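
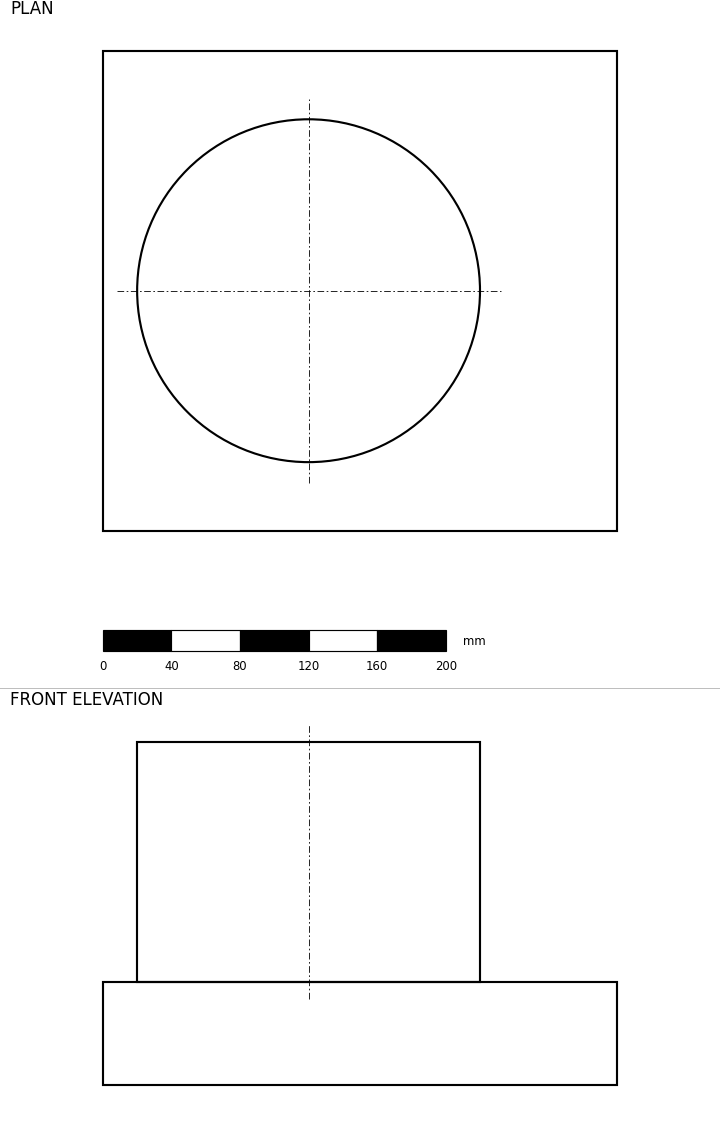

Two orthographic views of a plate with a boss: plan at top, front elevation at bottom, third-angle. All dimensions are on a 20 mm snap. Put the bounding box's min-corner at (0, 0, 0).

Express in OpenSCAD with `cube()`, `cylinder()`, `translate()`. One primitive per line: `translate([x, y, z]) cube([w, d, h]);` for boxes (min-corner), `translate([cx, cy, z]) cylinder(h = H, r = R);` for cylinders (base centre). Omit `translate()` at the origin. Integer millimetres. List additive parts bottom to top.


cube([300, 280, 60]);
translate([120, 140, 60]) cylinder(h = 140, r = 100);


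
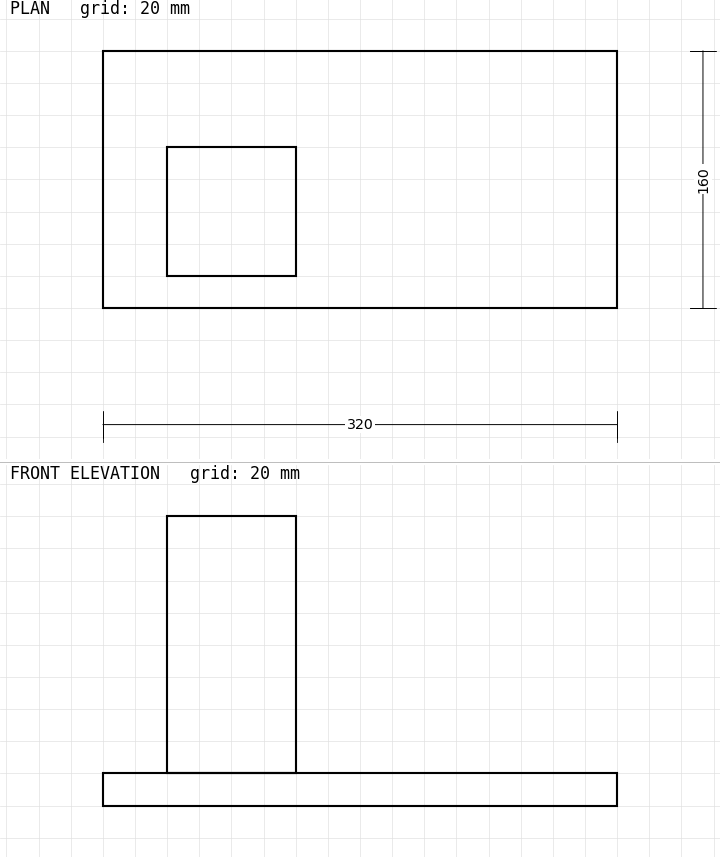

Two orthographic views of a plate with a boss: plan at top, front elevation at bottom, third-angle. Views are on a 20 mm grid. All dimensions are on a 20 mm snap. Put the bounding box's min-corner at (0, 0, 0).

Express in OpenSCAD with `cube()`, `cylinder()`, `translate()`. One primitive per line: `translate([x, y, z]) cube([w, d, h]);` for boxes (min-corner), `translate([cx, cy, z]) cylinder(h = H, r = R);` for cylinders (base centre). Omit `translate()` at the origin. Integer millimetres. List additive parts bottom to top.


cube([320, 160, 20]);
translate([40, 20, 20]) cube([80, 80, 160]);


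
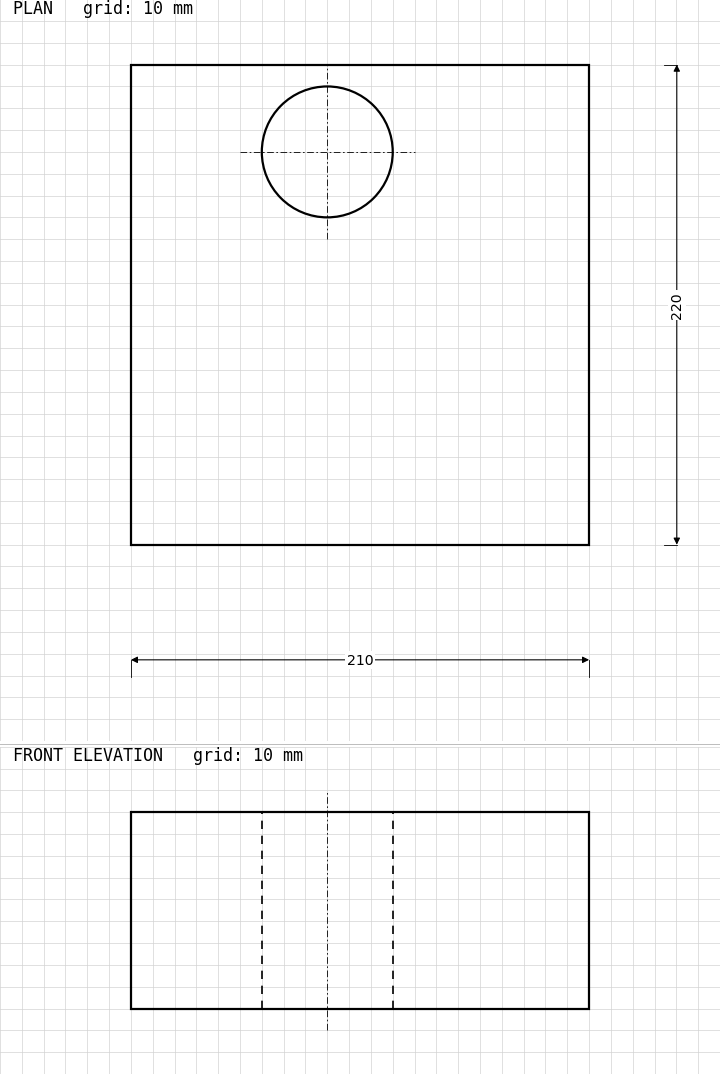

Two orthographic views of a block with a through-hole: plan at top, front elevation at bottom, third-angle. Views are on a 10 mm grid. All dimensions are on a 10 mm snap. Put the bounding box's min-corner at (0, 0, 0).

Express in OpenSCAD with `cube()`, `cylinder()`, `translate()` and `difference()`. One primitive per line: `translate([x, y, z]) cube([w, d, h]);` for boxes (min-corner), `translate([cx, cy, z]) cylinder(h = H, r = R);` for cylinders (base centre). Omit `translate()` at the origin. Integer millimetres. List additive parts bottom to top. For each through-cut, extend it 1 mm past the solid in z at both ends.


difference() {
  cube([210, 220, 90]);
  translate([90, 180, -1]) cylinder(h = 92, r = 30);
}


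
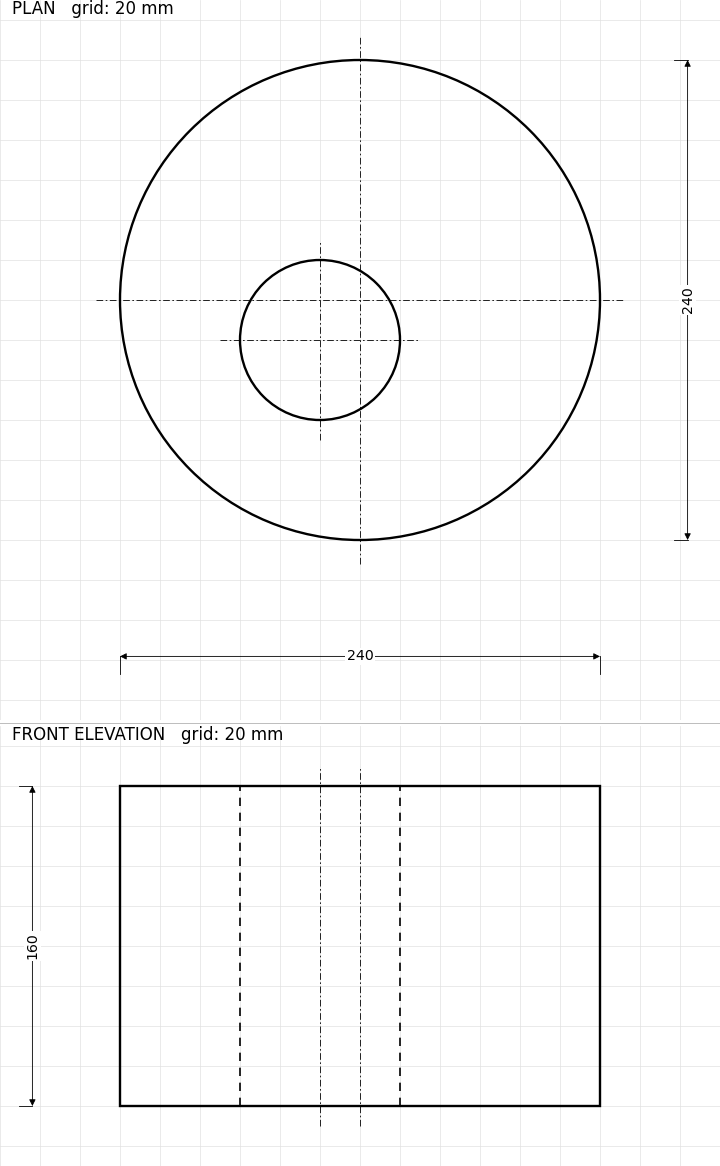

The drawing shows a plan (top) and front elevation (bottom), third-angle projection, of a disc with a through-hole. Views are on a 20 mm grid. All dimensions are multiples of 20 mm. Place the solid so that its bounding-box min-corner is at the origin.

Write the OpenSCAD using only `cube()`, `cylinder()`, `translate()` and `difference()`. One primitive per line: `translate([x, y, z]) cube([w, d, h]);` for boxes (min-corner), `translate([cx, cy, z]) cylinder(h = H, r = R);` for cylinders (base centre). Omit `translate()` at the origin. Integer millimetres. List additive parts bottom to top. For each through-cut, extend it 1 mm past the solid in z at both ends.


difference() {
  translate([120, 120, 0]) cylinder(h = 160, r = 120);
  translate([100, 100, -1]) cylinder(h = 162, r = 40);
}


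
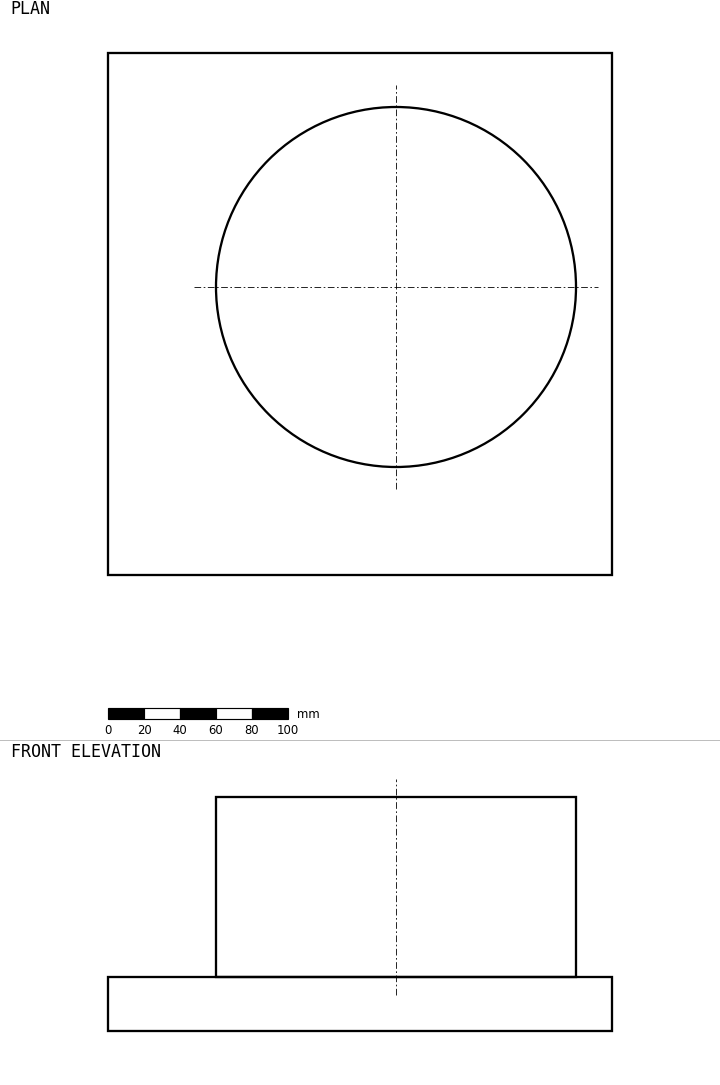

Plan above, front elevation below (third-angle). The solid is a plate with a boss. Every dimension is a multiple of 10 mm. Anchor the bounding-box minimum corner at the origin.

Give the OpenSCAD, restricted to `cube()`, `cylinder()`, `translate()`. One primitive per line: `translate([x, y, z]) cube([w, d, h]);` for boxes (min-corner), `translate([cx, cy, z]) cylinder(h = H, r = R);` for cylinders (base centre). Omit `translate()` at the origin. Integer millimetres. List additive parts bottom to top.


cube([280, 290, 30]);
translate([160, 160, 30]) cylinder(h = 100, r = 100);


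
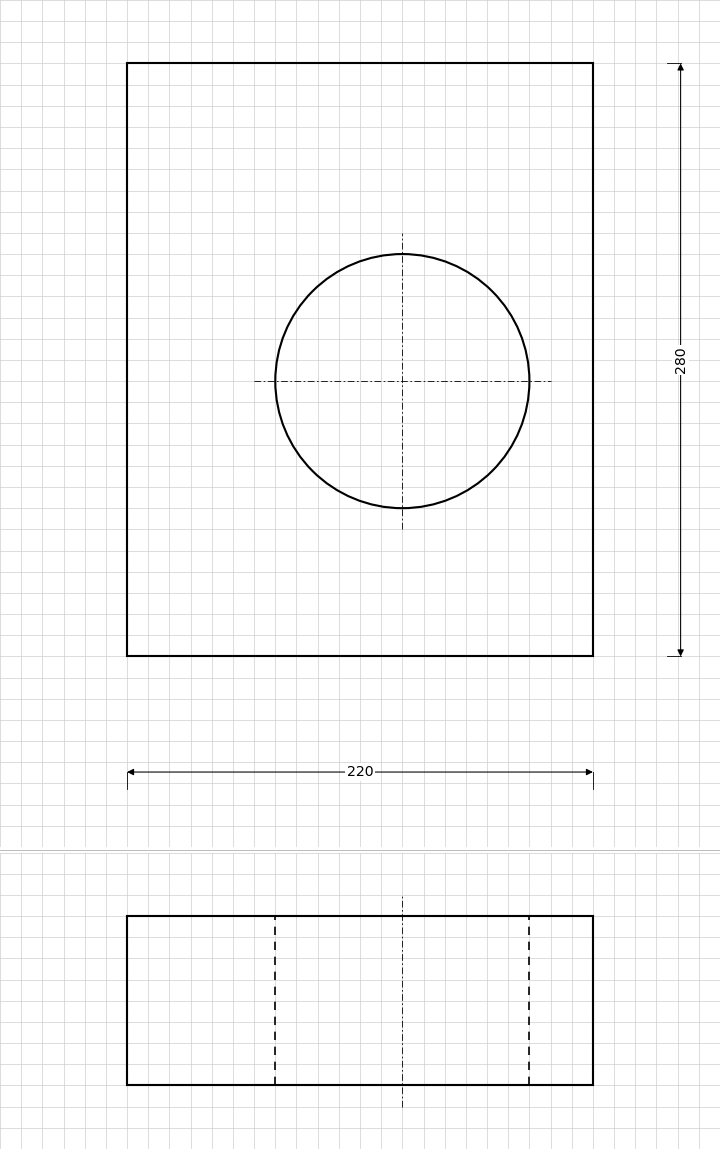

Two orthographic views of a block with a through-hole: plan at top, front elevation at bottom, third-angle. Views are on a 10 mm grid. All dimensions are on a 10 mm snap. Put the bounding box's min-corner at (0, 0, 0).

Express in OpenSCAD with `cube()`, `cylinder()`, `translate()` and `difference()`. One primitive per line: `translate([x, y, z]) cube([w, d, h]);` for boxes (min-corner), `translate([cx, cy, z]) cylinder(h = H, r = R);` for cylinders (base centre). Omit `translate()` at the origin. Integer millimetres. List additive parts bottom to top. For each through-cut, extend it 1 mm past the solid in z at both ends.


difference() {
  cube([220, 280, 80]);
  translate([130, 130, -1]) cylinder(h = 82, r = 60);
}


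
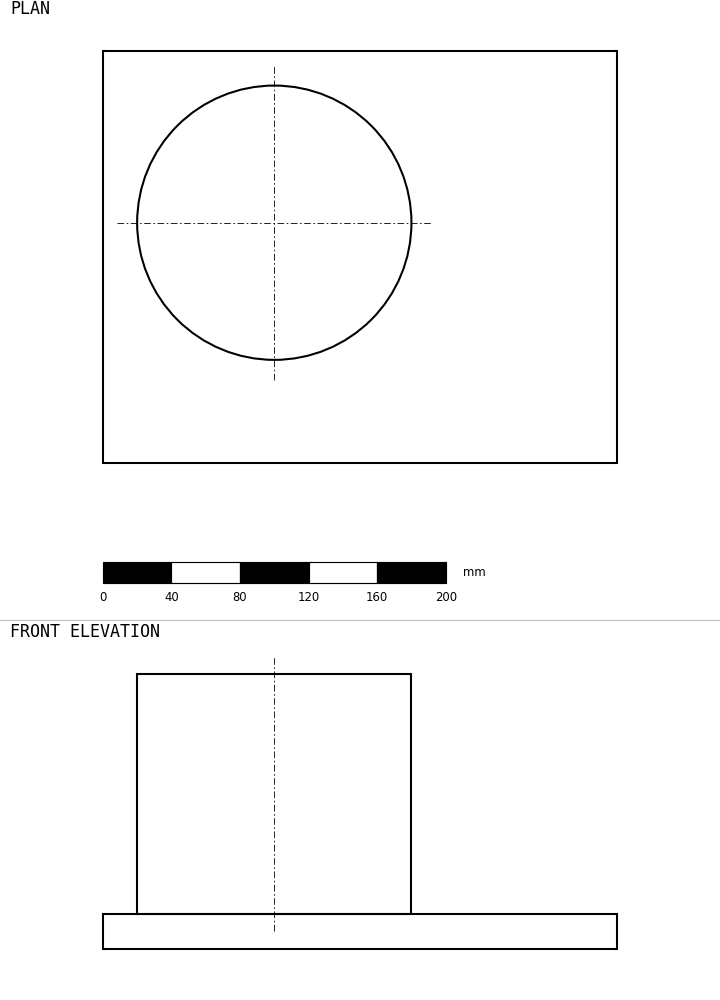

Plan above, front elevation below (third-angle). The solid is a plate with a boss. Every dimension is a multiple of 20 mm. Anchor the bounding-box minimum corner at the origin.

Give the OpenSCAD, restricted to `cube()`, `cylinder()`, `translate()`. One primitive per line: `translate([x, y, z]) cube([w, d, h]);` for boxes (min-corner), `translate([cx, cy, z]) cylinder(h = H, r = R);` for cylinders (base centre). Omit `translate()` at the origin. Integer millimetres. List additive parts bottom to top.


cube([300, 240, 20]);
translate([100, 140, 20]) cylinder(h = 140, r = 80);


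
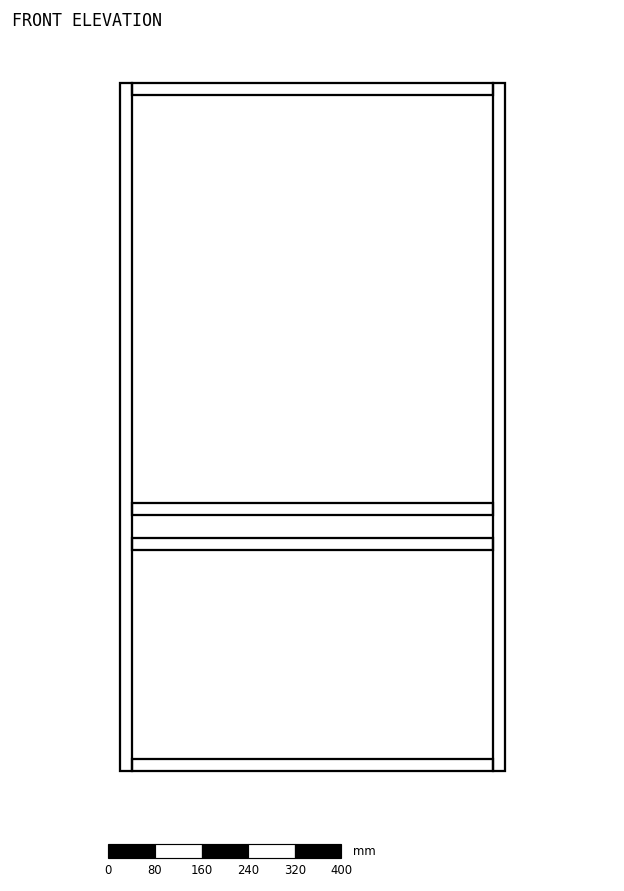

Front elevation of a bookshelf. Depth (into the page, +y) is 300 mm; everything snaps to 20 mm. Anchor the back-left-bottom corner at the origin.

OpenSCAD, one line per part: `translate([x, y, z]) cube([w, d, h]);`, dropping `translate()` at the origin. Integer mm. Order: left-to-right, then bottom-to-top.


cube([20, 300, 1180]);
translate([20, 0, 0]) cube([620, 300, 20]);
translate([20, 0, 380]) cube([620, 300, 20]);
translate([20, 0, 440]) cube([620, 300, 20]);
translate([20, 0, 1160]) cube([620, 300, 20]);
translate([640, 0, 0]) cube([20, 300, 1180]);


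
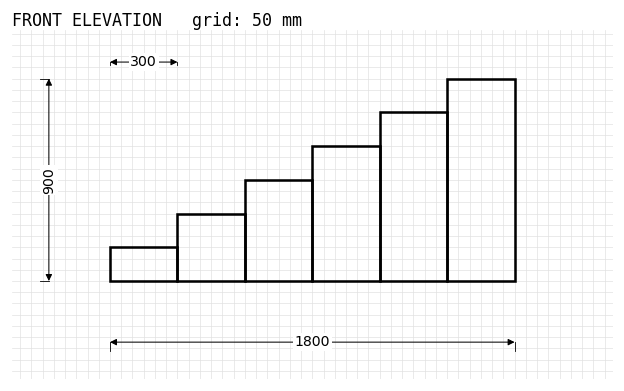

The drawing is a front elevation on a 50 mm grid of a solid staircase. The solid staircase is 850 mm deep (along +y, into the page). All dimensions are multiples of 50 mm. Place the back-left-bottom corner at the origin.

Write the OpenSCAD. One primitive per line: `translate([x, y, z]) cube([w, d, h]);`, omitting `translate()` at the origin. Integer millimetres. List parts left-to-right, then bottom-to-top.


cube([300, 850, 150]);
translate([300, 0, 0]) cube([300, 850, 300]);
translate([600, 0, 0]) cube([300, 850, 450]);
translate([900, 0, 0]) cube([300, 850, 600]);
translate([1200, 0, 0]) cube([300, 850, 750]);
translate([1500, 0, 0]) cube([300, 850, 900]);


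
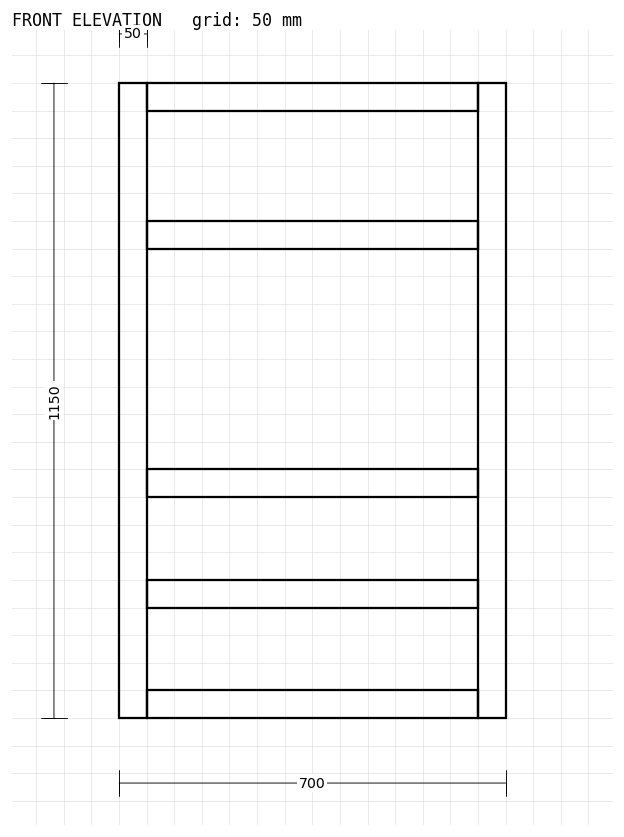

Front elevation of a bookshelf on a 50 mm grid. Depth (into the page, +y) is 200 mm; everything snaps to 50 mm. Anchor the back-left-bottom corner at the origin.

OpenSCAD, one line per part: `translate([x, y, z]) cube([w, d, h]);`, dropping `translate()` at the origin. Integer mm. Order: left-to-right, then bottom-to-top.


cube([50, 200, 1150]);
translate([50, 0, 0]) cube([600, 200, 50]);
translate([50, 0, 200]) cube([600, 200, 50]);
translate([50, 0, 400]) cube([600, 200, 50]);
translate([50, 0, 850]) cube([600, 200, 50]);
translate([50, 0, 1100]) cube([600, 200, 50]);
translate([650, 0, 0]) cube([50, 200, 1150]);


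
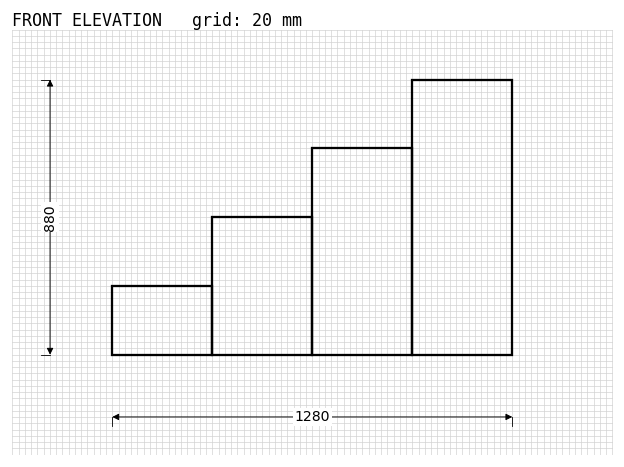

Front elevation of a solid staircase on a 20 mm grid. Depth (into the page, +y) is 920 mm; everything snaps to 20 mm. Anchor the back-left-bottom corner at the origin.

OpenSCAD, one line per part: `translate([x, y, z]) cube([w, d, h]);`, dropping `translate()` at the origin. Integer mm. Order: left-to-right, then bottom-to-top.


cube([320, 920, 220]);
translate([320, 0, 0]) cube([320, 920, 440]);
translate([640, 0, 0]) cube([320, 920, 660]);
translate([960, 0, 0]) cube([320, 920, 880]);


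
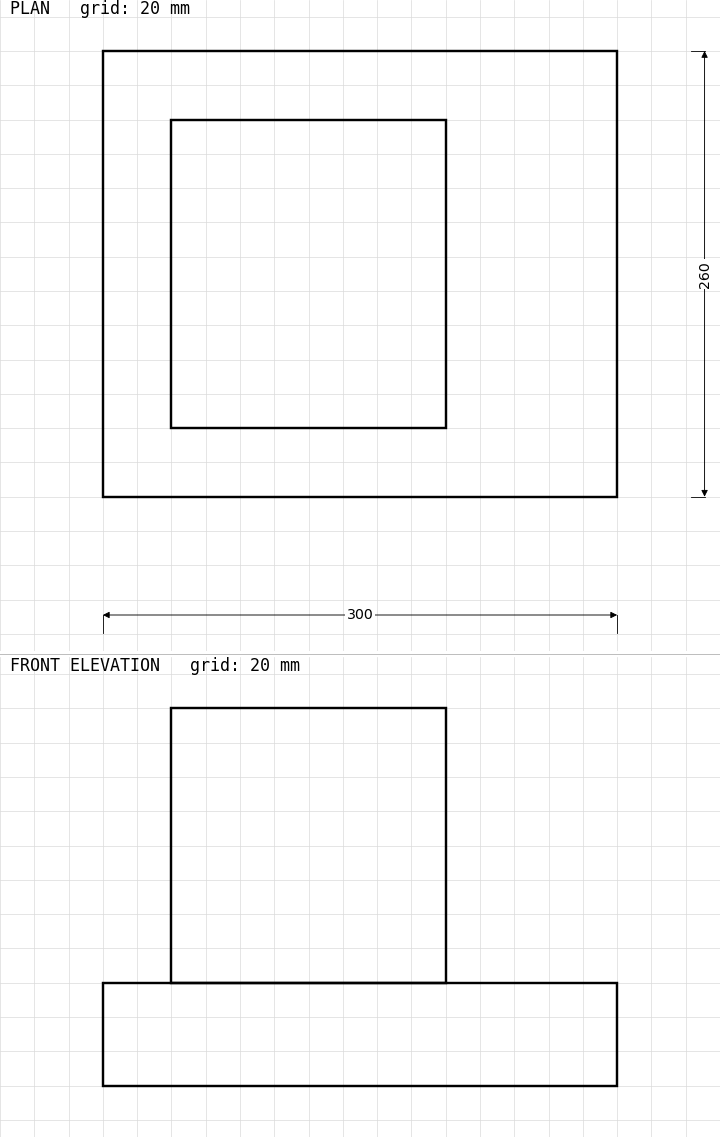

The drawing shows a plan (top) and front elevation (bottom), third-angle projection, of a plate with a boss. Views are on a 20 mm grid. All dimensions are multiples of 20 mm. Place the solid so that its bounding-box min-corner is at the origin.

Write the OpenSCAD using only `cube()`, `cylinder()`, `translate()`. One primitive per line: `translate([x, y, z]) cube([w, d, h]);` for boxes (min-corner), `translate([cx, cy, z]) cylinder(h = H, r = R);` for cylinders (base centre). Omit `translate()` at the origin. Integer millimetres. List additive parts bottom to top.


cube([300, 260, 60]);
translate([40, 40, 60]) cube([160, 180, 160]);


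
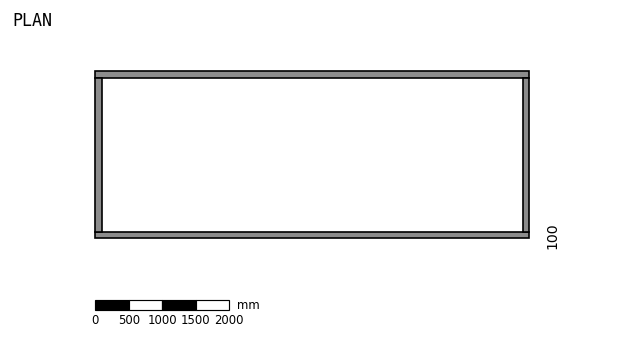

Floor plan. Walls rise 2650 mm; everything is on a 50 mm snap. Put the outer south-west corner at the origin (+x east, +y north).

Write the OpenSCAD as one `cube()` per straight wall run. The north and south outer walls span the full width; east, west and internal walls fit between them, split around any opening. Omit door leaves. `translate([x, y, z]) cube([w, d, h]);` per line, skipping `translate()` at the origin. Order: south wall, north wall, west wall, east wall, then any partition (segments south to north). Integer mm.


cube([6500, 100, 2650]);
translate([0, 2400, 0]) cube([6500, 100, 2650]);
translate([0, 100, 0]) cube([100, 2300, 2650]);
translate([6400, 100, 0]) cube([100, 2300, 2650]);


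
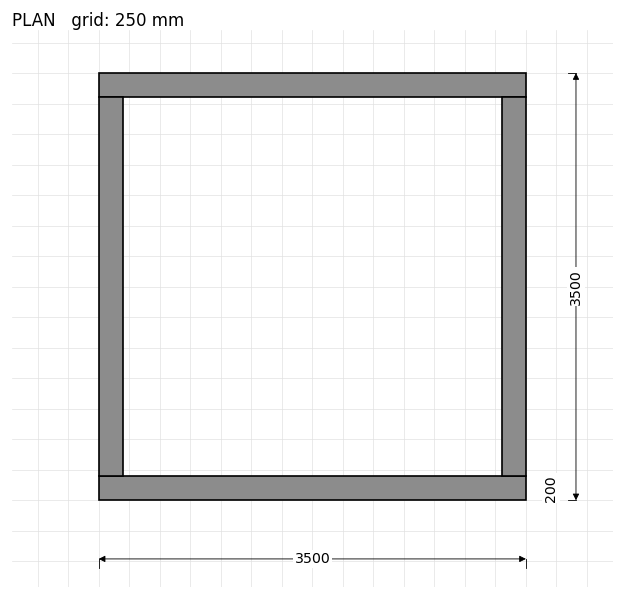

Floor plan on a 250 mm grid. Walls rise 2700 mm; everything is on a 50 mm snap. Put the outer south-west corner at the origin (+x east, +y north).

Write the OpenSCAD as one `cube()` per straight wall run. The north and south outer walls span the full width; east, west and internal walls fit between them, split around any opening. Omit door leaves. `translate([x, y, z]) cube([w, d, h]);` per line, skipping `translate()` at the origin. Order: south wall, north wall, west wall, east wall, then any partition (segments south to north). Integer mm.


cube([3500, 200, 2700]);
translate([0, 3300, 0]) cube([3500, 200, 2700]);
translate([0, 200, 0]) cube([200, 3100, 2700]);
translate([3300, 200, 0]) cube([200, 3100, 2700]);


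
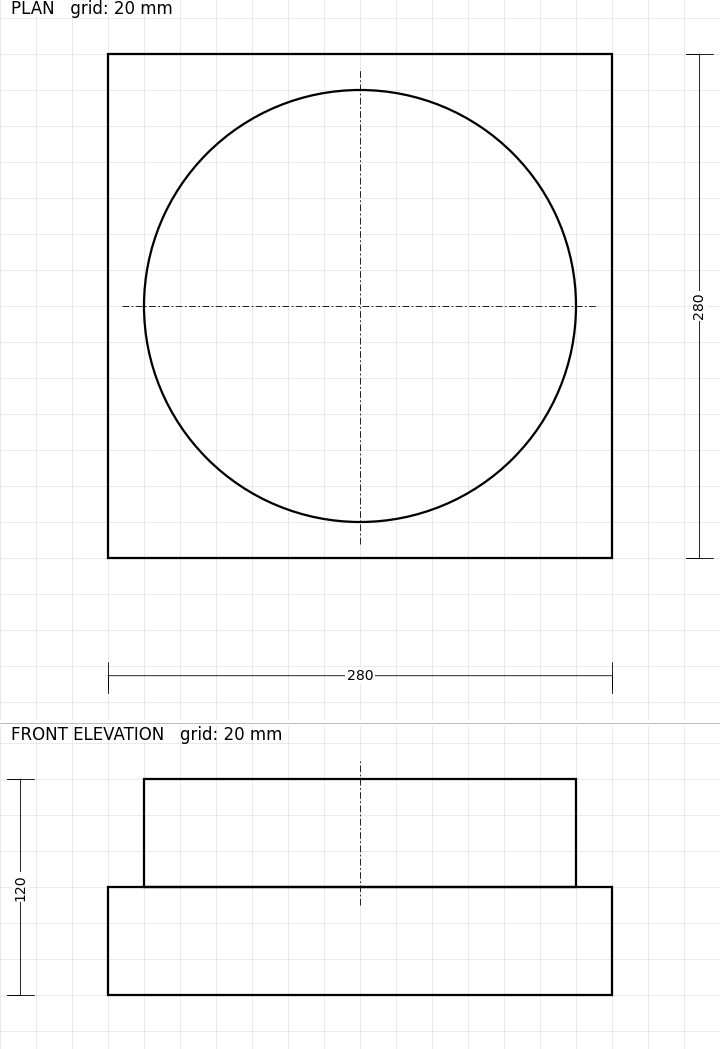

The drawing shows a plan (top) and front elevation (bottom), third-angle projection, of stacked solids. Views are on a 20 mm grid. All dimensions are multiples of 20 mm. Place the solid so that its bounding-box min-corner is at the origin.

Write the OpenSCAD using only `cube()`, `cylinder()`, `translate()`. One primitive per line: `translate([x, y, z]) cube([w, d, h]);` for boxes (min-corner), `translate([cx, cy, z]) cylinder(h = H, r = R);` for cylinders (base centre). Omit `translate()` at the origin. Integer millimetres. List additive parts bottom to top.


cube([280, 280, 60]);
translate([140, 140, 60]) cylinder(h = 60, r = 120);


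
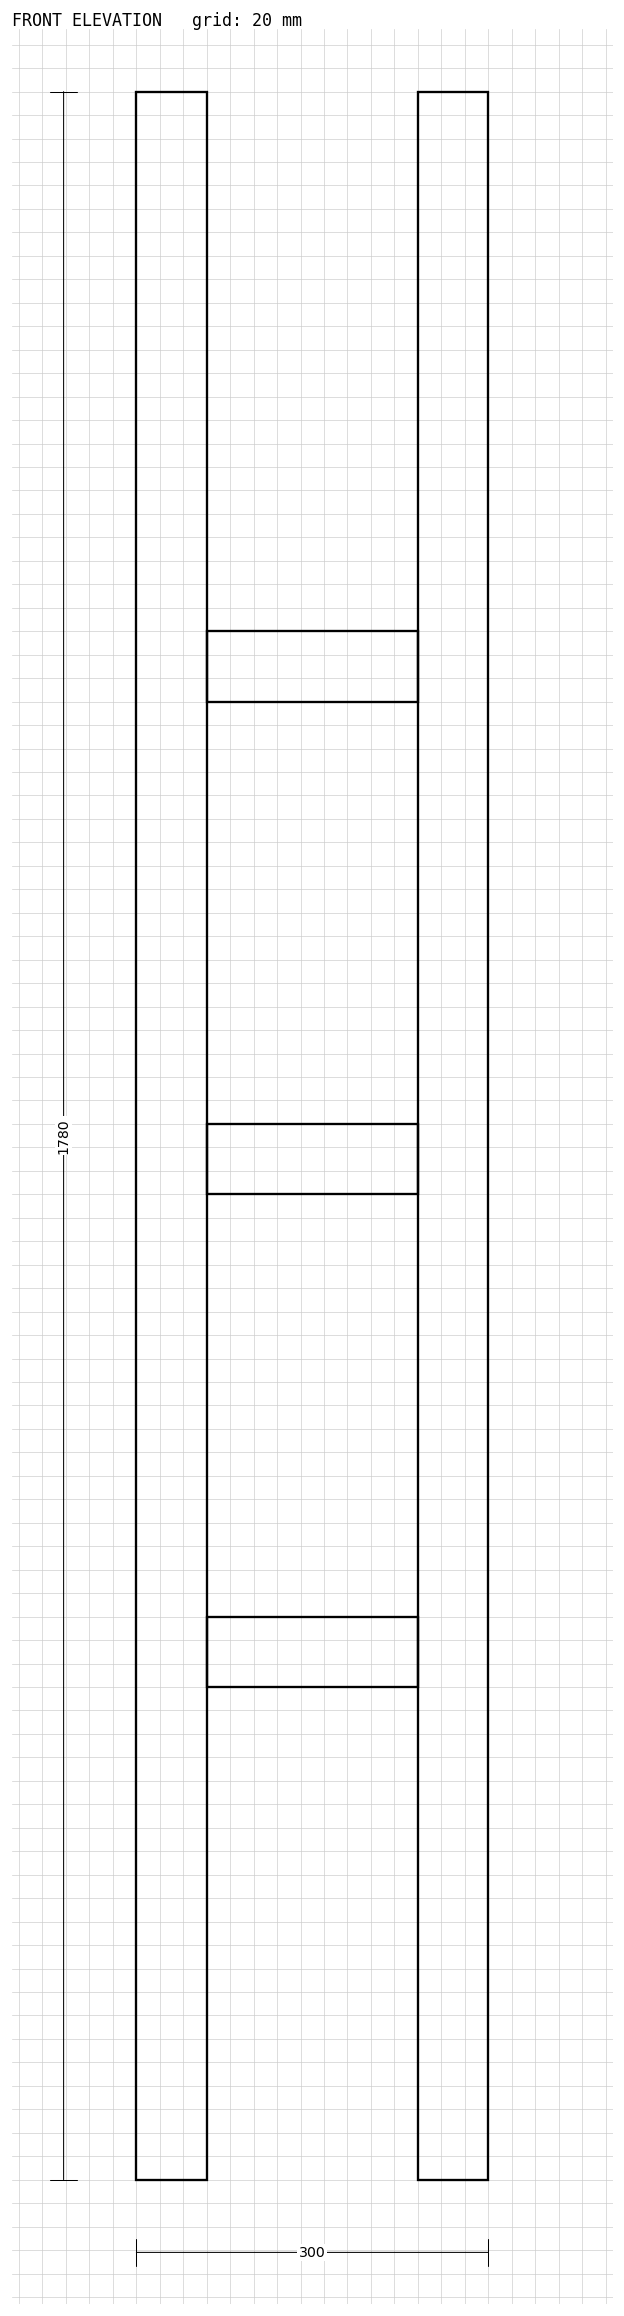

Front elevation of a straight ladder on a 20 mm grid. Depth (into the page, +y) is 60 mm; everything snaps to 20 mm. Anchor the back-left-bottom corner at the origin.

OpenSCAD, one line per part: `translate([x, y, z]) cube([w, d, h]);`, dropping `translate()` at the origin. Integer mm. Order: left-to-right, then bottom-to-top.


cube([60, 60, 1780]);
translate([60, 0, 420]) cube([180, 60, 60]);
translate([60, 0, 840]) cube([180, 60, 60]);
translate([60, 0, 1260]) cube([180, 60, 60]);
translate([240, 0, 0]) cube([60, 60, 1780]);


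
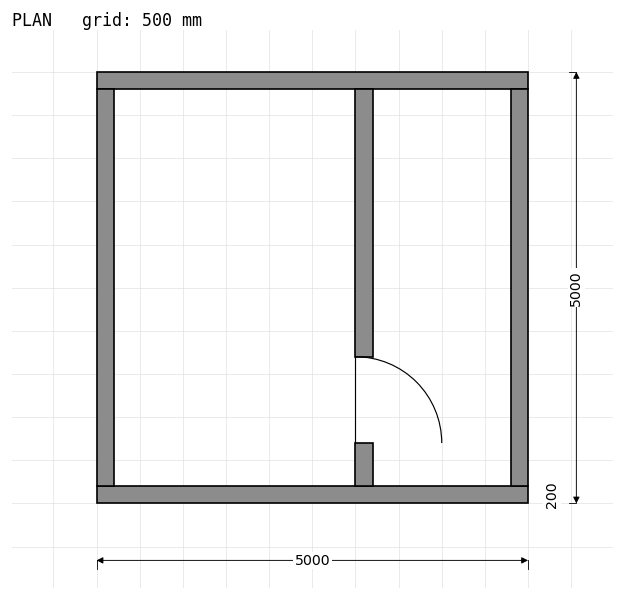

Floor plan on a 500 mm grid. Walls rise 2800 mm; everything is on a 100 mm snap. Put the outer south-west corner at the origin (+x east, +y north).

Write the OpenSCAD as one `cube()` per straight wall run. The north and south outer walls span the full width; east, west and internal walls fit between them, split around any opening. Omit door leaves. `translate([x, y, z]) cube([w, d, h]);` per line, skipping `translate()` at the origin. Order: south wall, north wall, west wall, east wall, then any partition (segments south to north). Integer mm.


cube([5000, 200, 2800]);
translate([0, 4800, 0]) cube([5000, 200, 2800]);
translate([0, 200, 0]) cube([200, 4600, 2800]);
translate([4800, 200, 0]) cube([200, 4600, 2800]);
translate([3000, 200, 0]) cube([200, 500, 2800]);
translate([3000, 1700, 0]) cube([200, 3100, 2800]);


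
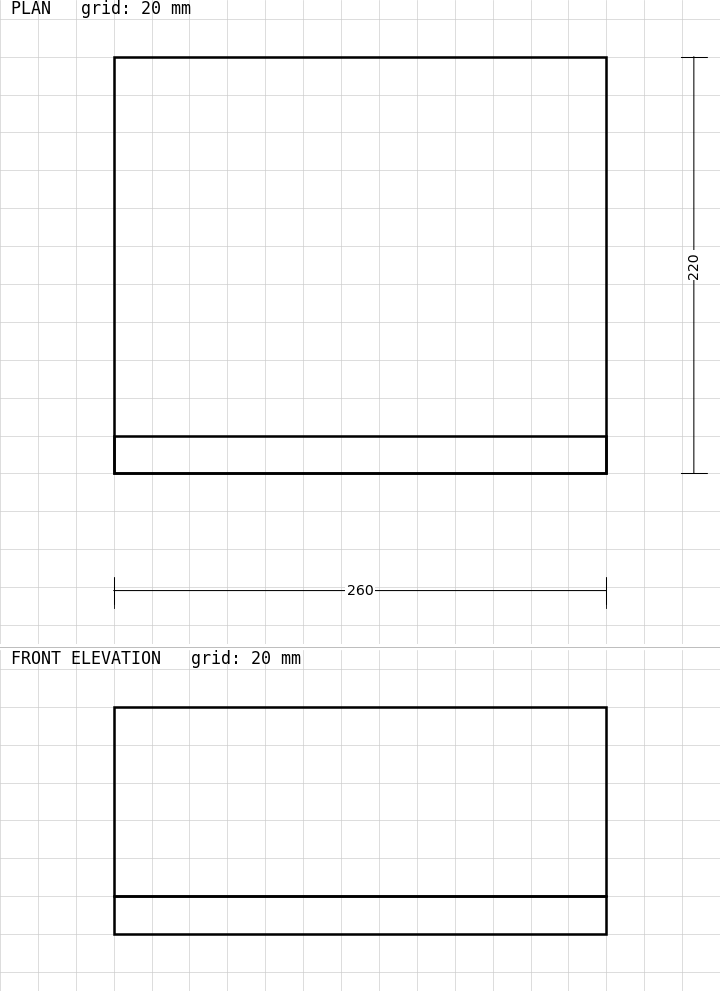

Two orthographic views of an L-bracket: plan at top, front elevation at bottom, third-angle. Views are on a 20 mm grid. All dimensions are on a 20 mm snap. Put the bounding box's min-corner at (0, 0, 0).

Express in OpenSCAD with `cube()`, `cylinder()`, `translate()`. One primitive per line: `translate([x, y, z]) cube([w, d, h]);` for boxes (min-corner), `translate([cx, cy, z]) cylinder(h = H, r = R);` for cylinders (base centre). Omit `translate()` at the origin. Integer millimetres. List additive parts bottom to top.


cube([260, 220, 20]);
translate([0, 0, 20]) cube([260, 20, 100]);


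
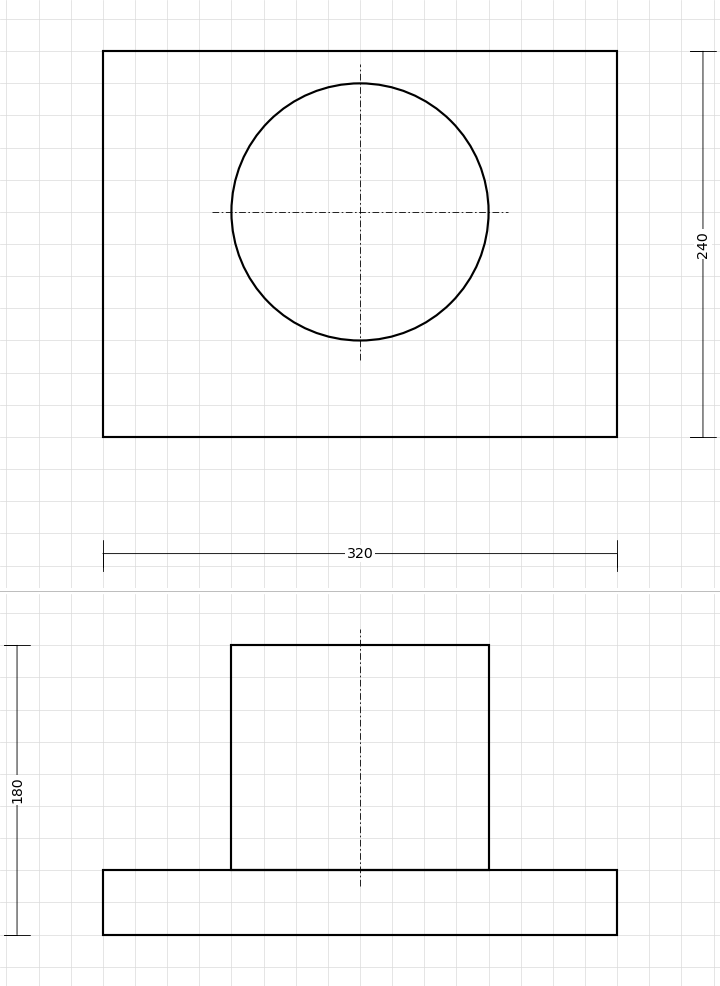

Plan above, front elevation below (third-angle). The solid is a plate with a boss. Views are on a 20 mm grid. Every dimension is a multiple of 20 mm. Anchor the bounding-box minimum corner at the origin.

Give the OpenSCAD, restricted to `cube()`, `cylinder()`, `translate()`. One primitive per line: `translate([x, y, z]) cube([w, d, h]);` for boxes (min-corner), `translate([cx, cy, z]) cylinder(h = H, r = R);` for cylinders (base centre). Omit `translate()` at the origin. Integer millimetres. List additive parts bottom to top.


cube([320, 240, 40]);
translate([160, 140, 40]) cylinder(h = 140, r = 80);


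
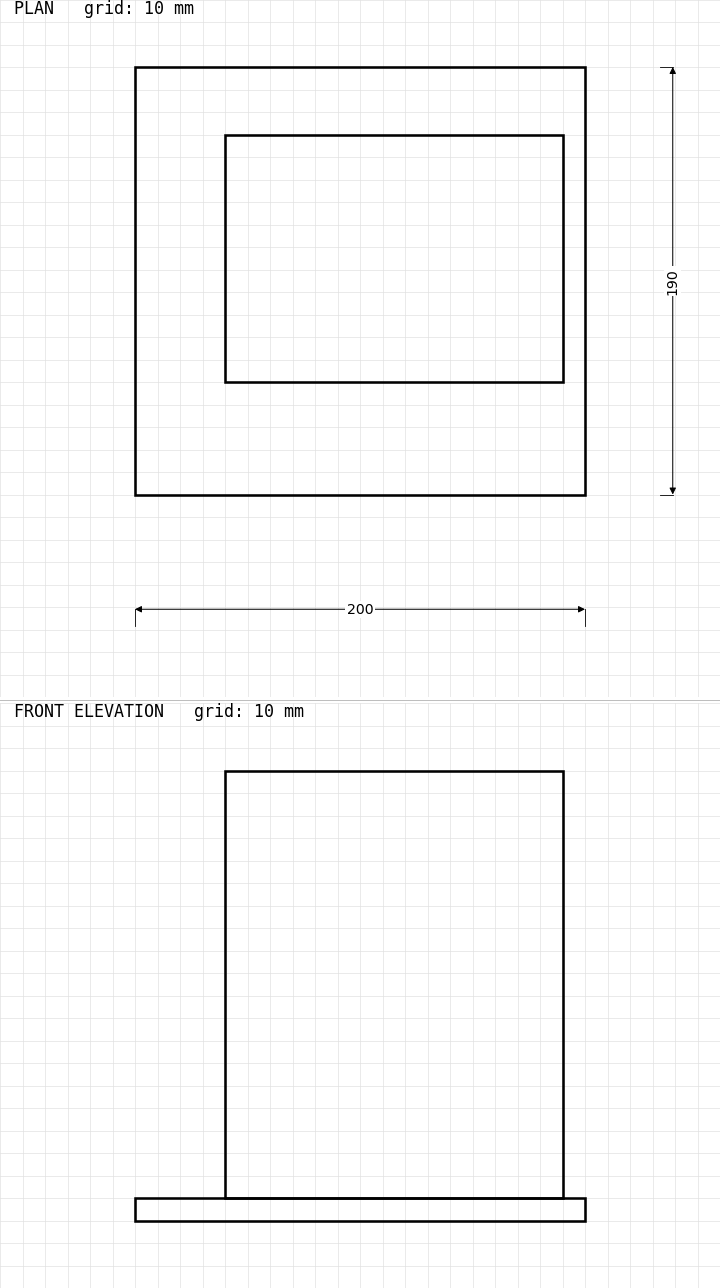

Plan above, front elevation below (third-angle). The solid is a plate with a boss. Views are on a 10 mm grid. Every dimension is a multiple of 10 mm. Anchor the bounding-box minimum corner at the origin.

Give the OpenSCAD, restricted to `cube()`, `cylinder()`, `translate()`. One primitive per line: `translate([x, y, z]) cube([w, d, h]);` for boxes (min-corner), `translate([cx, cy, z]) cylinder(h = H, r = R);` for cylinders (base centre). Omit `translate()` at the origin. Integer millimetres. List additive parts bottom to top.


cube([200, 190, 10]);
translate([40, 50, 10]) cube([150, 110, 190]);


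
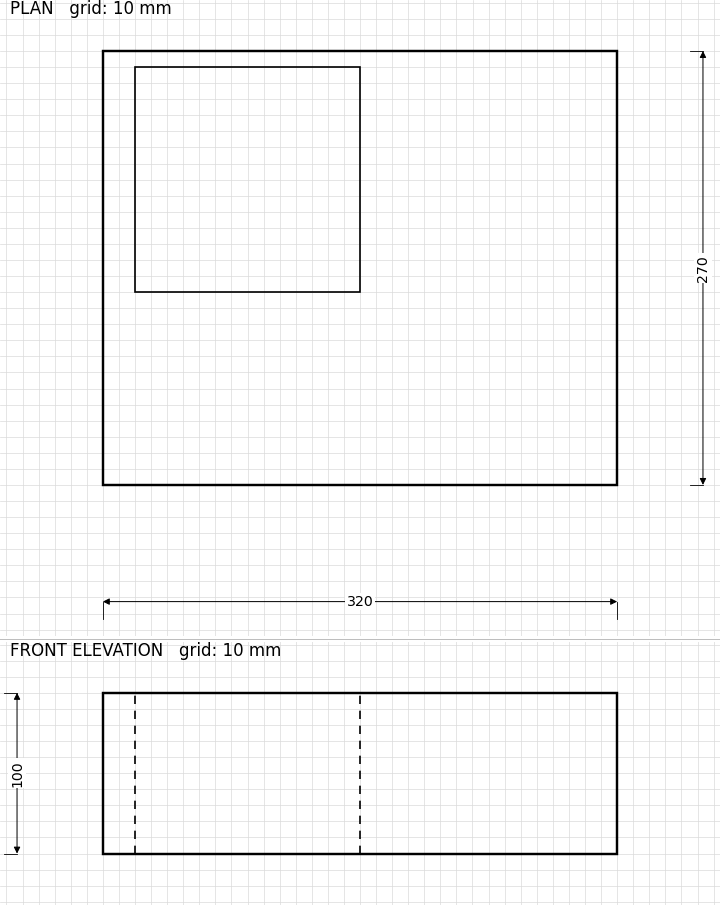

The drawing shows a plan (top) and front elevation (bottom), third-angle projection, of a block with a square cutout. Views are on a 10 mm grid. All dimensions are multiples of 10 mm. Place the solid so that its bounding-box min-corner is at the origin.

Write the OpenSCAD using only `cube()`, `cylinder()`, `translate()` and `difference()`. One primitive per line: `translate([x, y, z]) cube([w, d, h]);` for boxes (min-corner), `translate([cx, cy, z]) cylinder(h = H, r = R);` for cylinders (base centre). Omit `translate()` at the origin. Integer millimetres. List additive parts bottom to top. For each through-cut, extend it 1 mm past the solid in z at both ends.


difference() {
  cube([320, 270, 100]);
  translate([20, 120, -1]) cube([140, 140, 102]);
}


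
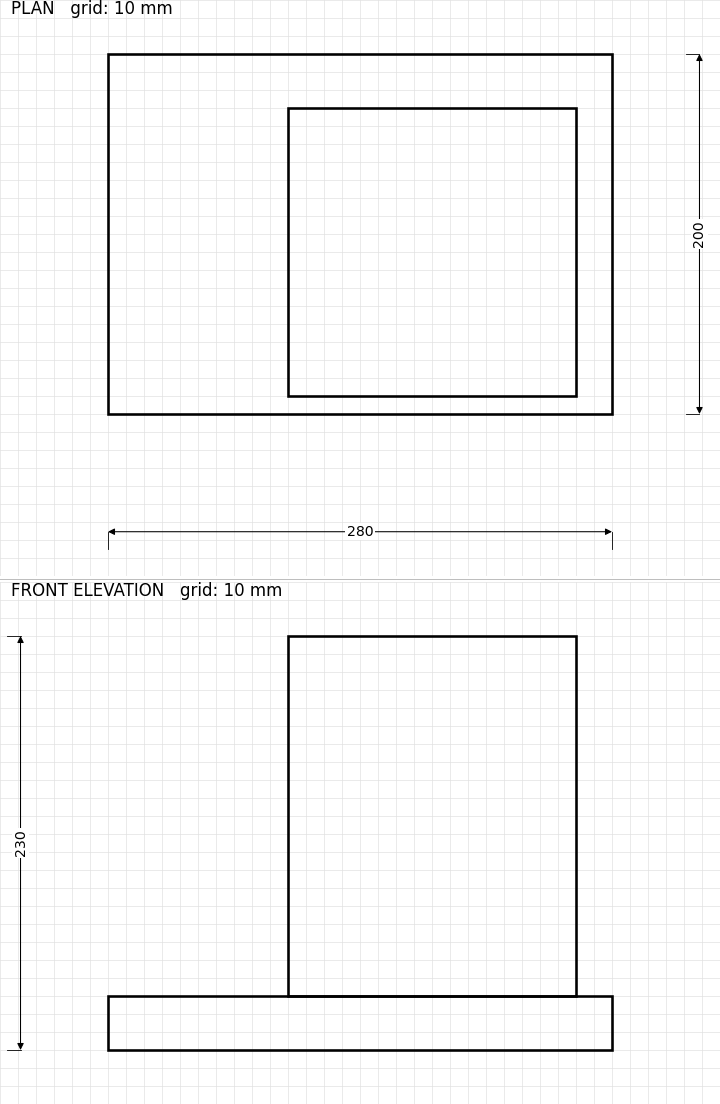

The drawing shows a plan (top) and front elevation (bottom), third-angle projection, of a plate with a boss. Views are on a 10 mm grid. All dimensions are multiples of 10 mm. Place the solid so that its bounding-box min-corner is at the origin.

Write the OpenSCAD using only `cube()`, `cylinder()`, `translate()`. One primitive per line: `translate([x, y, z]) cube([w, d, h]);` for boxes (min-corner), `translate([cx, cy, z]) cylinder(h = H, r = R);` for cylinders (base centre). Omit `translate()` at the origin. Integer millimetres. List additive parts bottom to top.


cube([280, 200, 30]);
translate([100, 10, 30]) cube([160, 160, 200]);


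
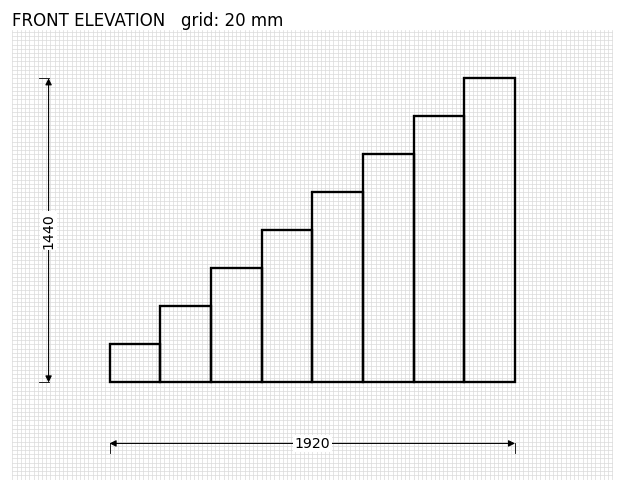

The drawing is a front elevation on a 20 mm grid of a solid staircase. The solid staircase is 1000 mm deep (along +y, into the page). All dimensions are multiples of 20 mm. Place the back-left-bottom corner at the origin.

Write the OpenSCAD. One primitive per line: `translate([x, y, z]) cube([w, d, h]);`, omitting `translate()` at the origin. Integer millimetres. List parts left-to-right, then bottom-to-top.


cube([240, 1000, 180]);
translate([240, 0, 0]) cube([240, 1000, 360]);
translate([480, 0, 0]) cube([240, 1000, 540]);
translate([720, 0, 0]) cube([240, 1000, 720]);
translate([960, 0, 0]) cube([240, 1000, 900]);
translate([1200, 0, 0]) cube([240, 1000, 1080]);
translate([1440, 0, 0]) cube([240, 1000, 1260]);
translate([1680, 0, 0]) cube([240, 1000, 1440]);


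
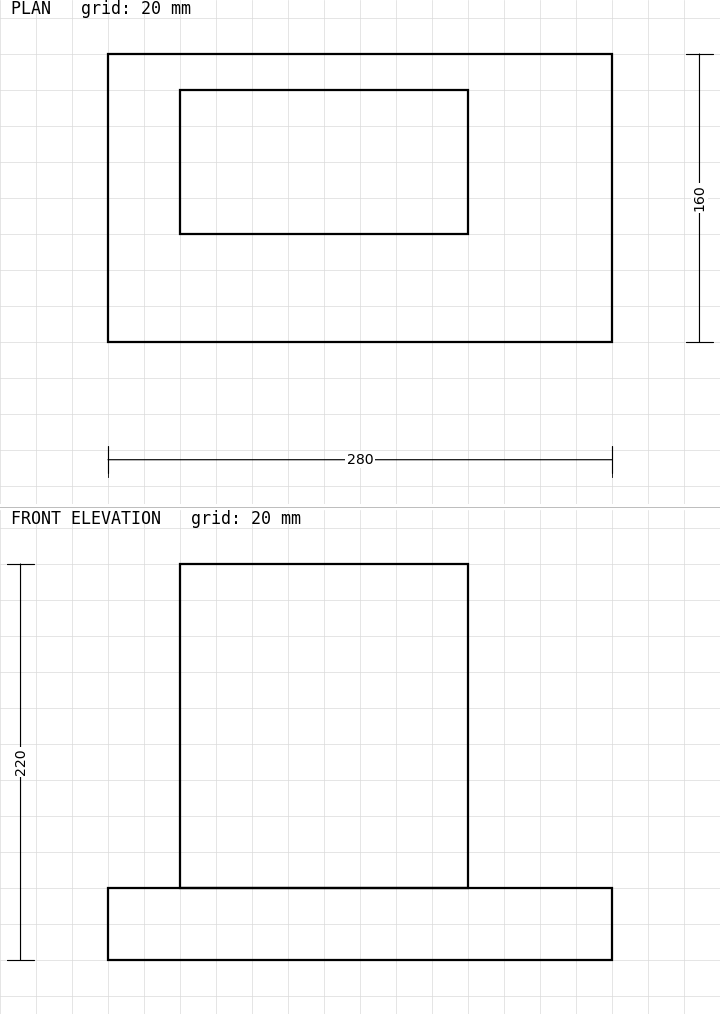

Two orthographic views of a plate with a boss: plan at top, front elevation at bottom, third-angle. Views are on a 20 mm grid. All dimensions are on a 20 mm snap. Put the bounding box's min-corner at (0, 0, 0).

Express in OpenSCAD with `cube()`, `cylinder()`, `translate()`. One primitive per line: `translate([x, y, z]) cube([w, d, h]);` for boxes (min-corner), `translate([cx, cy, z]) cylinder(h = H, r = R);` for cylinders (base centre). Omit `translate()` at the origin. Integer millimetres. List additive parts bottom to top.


cube([280, 160, 40]);
translate([40, 60, 40]) cube([160, 80, 180]);


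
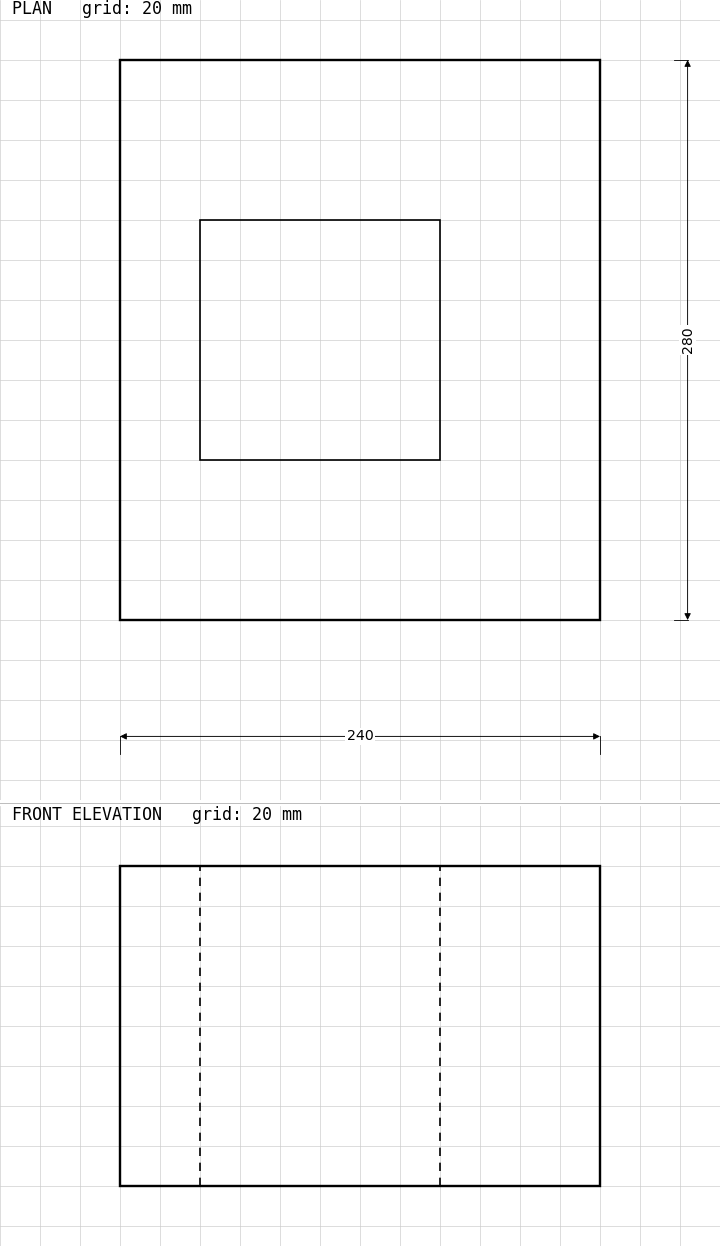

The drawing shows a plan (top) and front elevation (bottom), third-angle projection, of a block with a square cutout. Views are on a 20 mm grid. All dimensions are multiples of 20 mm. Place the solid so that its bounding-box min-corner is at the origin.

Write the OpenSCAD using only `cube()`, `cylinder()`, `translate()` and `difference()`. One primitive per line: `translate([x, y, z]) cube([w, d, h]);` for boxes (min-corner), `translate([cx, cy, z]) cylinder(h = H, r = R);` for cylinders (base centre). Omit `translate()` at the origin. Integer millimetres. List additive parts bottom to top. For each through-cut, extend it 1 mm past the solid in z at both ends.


difference() {
  cube([240, 280, 160]);
  translate([40, 80, -1]) cube([120, 120, 162]);
}


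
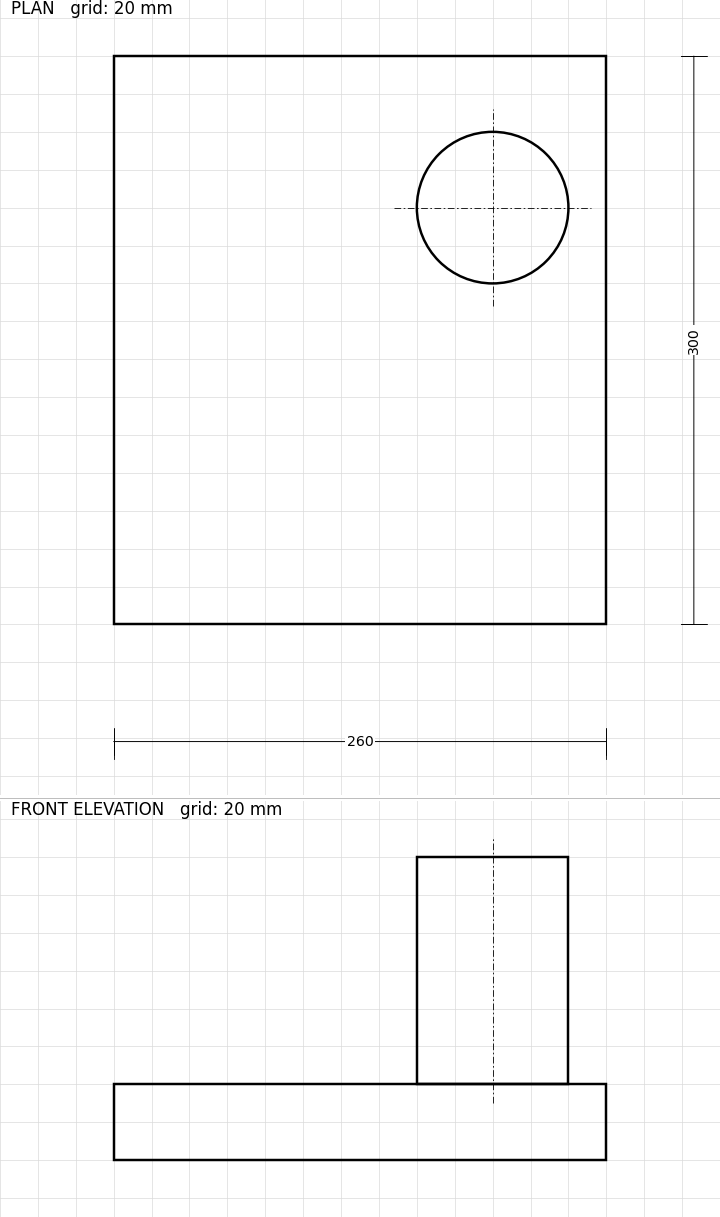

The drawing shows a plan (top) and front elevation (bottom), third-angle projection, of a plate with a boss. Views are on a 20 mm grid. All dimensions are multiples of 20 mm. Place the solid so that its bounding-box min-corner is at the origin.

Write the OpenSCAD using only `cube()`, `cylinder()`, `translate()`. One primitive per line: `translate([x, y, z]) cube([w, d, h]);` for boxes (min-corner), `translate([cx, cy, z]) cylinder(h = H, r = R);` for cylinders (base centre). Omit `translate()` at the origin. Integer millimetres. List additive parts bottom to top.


cube([260, 300, 40]);
translate([200, 220, 40]) cylinder(h = 120, r = 40);


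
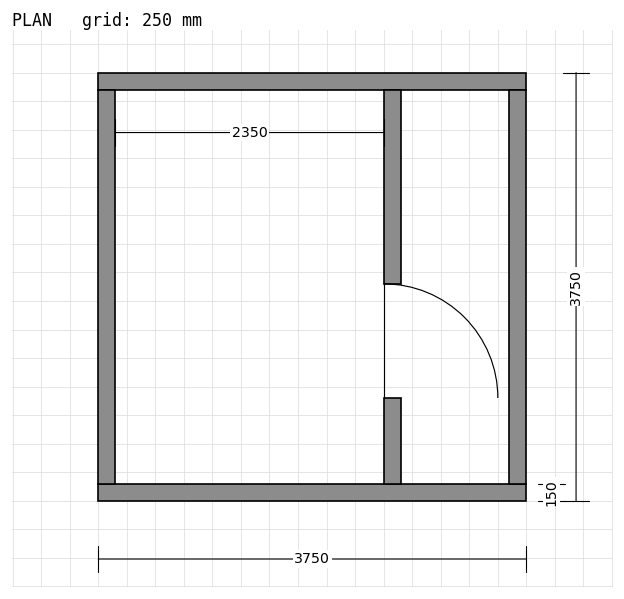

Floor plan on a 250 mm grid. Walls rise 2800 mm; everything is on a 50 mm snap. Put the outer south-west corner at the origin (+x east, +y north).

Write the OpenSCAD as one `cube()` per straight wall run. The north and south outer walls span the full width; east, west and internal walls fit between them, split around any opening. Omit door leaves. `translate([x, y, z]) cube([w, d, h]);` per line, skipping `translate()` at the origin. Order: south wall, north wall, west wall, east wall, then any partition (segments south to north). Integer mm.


cube([3750, 150, 2800]);
translate([0, 3600, 0]) cube([3750, 150, 2800]);
translate([0, 150, 0]) cube([150, 3450, 2800]);
translate([3600, 150, 0]) cube([150, 3450, 2800]);
translate([2500, 150, 0]) cube([150, 750, 2800]);
translate([2500, 1900, 0]) cube([150, 1700, 2800]);


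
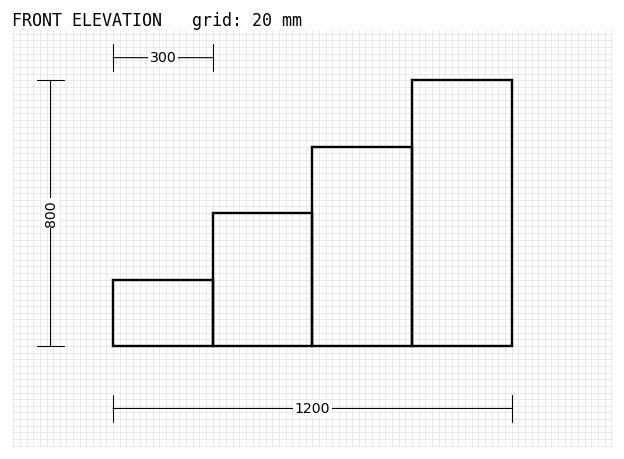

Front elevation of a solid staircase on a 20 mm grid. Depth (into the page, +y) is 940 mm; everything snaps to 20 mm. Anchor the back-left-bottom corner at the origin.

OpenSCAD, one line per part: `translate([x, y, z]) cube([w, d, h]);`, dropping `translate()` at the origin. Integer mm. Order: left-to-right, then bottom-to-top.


cube([300, 940, 200]);
translate([300, 0, 0]) cube([300, 940, 400]);
translate([600, 0, 0]) cube([300, 940, 600]);
translate([900, 0, 0]) cube([300, 940, 800]);


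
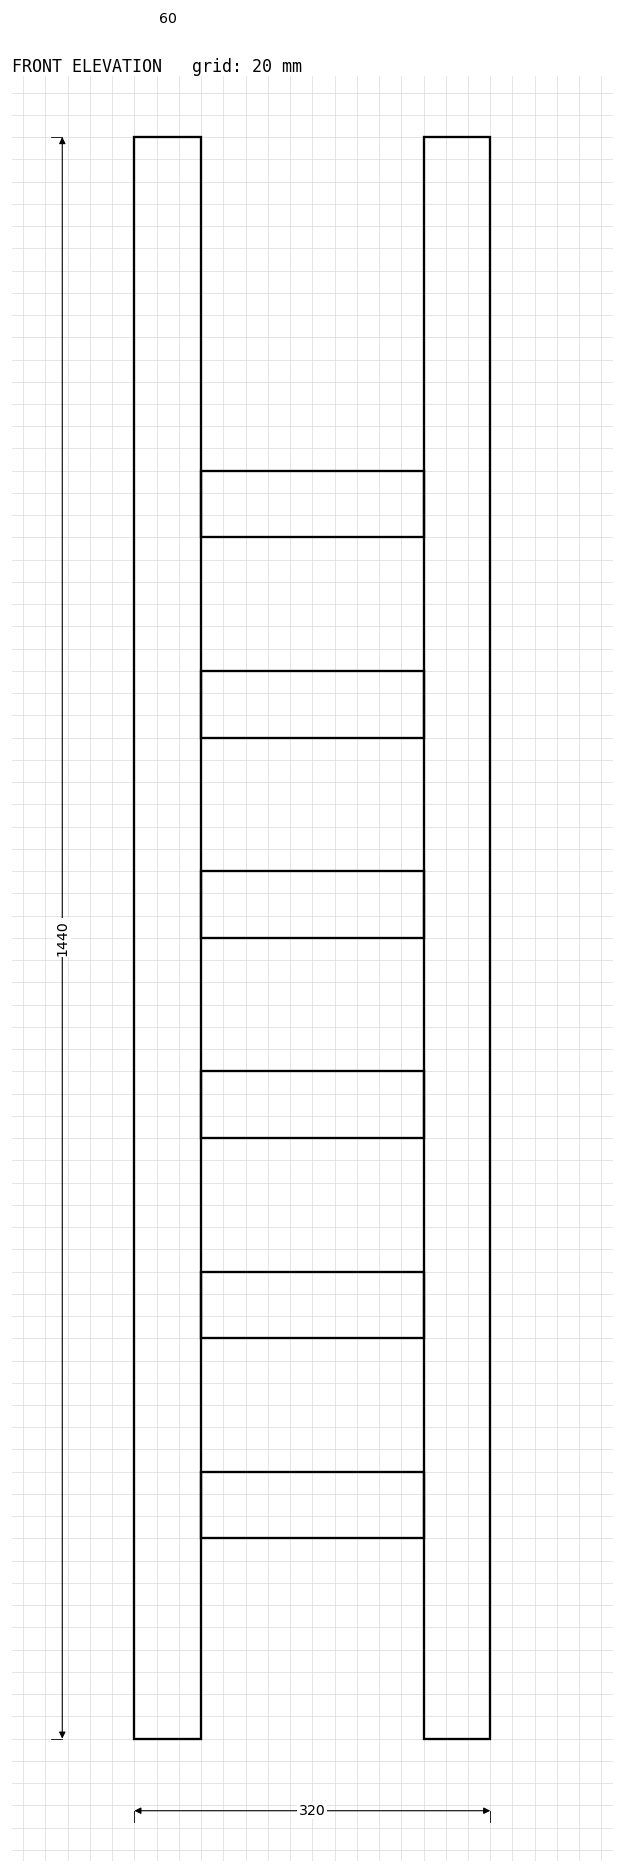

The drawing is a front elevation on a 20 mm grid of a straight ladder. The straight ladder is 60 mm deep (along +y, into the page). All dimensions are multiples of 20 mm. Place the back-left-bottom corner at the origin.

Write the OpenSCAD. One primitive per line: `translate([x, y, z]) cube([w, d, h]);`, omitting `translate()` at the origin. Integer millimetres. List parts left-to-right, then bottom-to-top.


cube([60, 60, 1440]);
translate([60, 0, 180]) cube([200, 60, 60]);
translate([60, 0, 360]) cube([200, 60, 60]);
translate([60, 0, 540]) cube([200, 60, 60]);
translate([60, 0, 720]) cube([200, 60, 60]);
translate([60, 0, 900]) cube([200, 60, 60]);
translate([60, 0, 1080]) cube([200, 60, 60]);
translate([260, 0, 0]) cube([60, 60, 1440]);


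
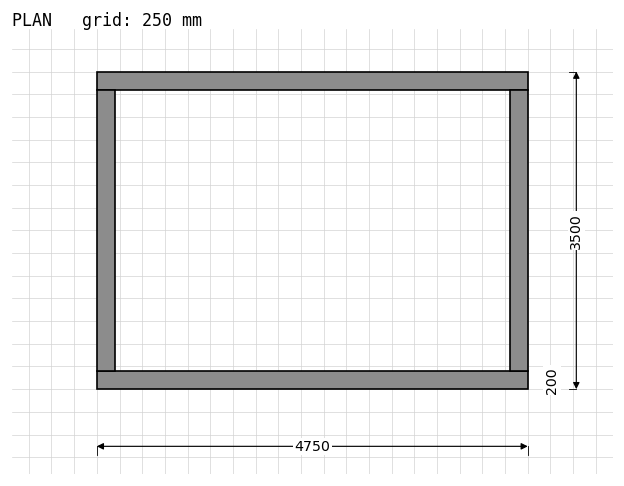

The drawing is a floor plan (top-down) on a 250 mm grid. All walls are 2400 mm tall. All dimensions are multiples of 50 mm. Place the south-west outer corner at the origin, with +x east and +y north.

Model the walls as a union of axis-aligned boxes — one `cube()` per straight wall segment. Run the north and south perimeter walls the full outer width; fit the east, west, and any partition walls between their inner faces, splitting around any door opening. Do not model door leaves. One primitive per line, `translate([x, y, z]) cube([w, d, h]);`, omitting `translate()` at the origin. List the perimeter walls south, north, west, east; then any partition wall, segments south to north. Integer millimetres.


cube([4750, 200, 2400]);
translate([0, 3300, 0]) cube([4750, 200, 2400]);
translate([0, 200, 0]) cube([200, 3100, 2400]);
translate([4550, 200, 0]) cube([200, 3100, 2400]);


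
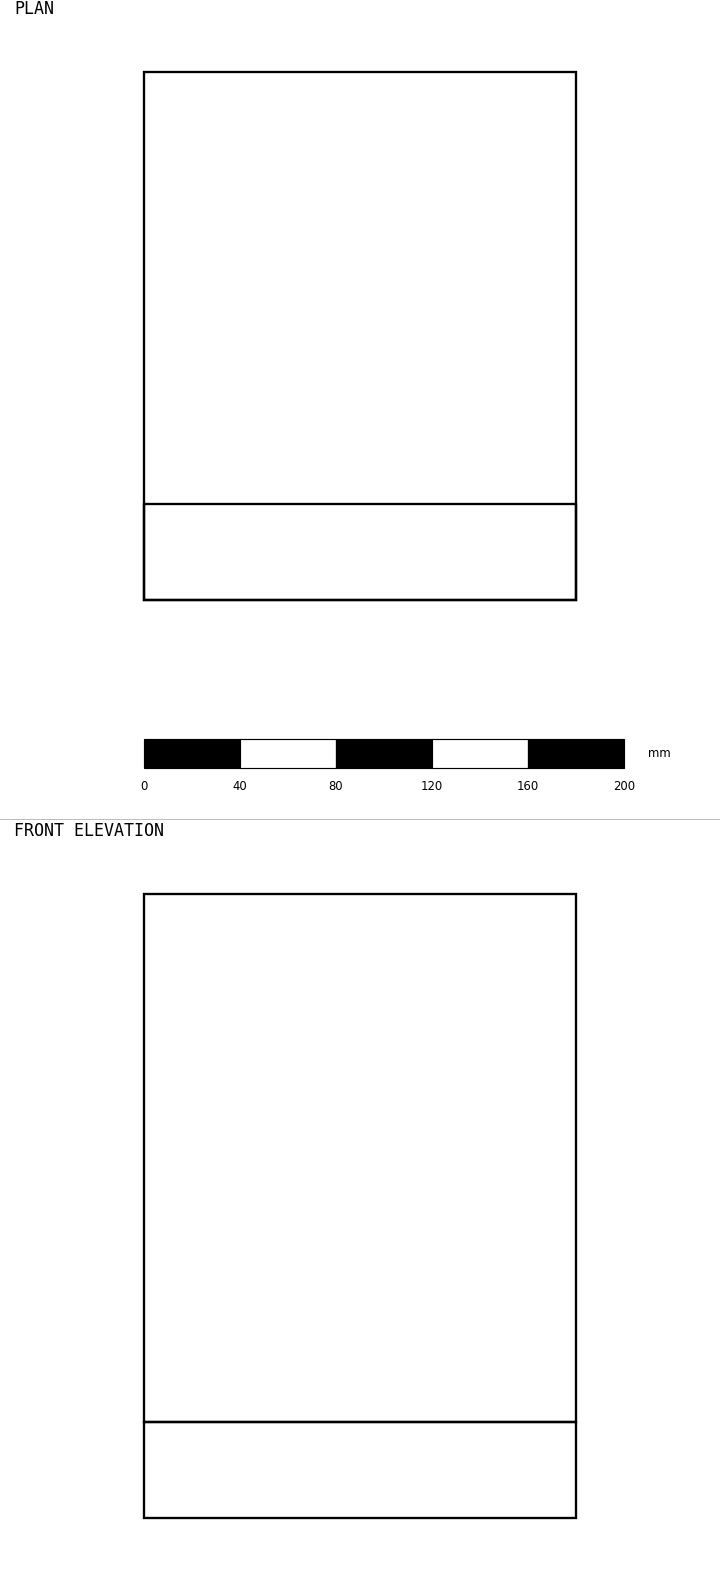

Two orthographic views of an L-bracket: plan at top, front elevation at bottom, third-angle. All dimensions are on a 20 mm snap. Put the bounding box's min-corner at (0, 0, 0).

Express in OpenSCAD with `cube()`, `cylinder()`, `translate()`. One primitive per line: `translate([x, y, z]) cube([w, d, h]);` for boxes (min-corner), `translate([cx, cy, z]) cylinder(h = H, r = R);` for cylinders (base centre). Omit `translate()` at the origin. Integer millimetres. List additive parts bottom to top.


cube([180, 220, 40]);
translate([0, 0, 40]) cube([180, 40, 220]);


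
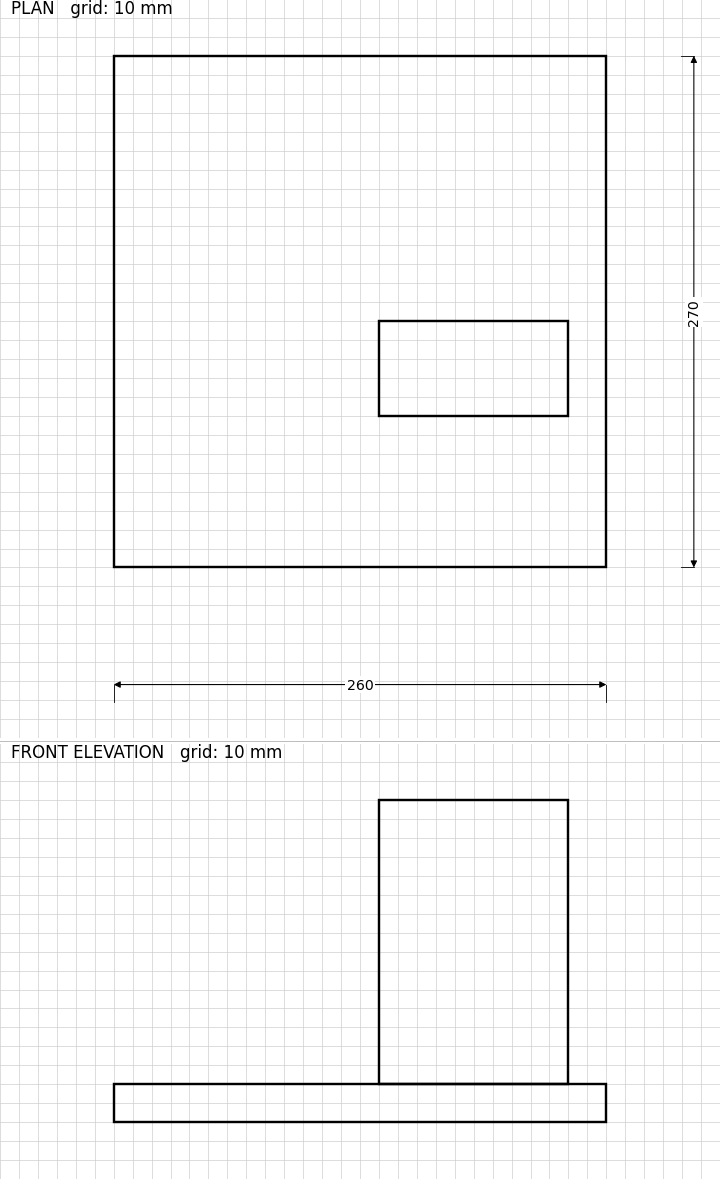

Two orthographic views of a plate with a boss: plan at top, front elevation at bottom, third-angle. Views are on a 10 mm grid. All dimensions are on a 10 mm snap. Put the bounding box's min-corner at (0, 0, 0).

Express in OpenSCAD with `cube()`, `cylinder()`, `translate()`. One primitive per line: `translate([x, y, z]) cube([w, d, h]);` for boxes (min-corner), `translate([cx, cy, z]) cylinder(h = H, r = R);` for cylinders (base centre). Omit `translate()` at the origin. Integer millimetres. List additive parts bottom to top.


cube([260, 270, 20]);
translate([140, 80, 20]) cube([100, 50, 150]);


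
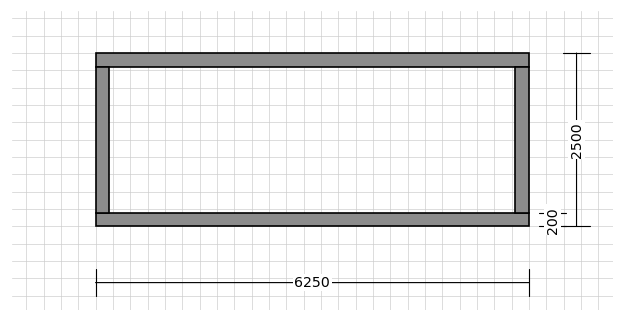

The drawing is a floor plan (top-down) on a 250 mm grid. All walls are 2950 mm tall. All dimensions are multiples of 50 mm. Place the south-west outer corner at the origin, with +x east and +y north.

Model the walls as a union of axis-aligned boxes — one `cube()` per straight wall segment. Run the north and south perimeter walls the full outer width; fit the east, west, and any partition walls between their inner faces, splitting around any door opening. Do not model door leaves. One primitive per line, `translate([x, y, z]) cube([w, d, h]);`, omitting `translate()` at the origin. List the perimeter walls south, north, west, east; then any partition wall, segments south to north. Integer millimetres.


cube([6250, 200, 2950]);
translate([0, 2300, 0]) cube([6250, 200, 2950]);
translate([0, 200, 0]) cube([200, 2100, 2950]);
translate([6050, 200, 0]) cube([200, 2100, 2950]);


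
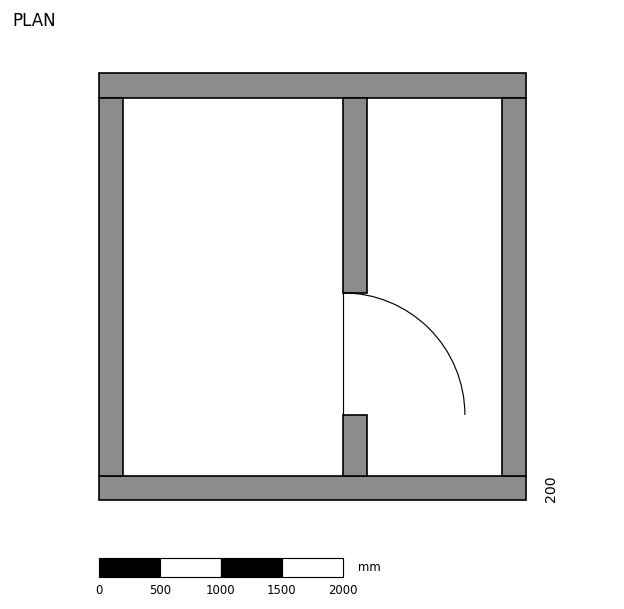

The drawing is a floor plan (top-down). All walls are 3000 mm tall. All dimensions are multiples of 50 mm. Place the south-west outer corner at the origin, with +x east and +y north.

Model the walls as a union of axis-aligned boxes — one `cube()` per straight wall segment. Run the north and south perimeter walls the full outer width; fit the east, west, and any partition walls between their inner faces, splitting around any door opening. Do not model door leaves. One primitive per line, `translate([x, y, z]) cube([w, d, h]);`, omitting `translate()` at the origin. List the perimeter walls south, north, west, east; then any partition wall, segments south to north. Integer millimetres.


cube([3500, 200, 3000]);
translate([0, 3300, 0]) cube([3500, 200, 3000]);
translate([0, 200, 0]) cube([200, 3100, 3000]);
translate([3300, 200, 0]) cube([200, 3100, 3000]);
translate([2000, 200, 0]) cube([200, 500, 3000]);
translate([2000, 1700, 0]) cube([200, 1600, 3000]);


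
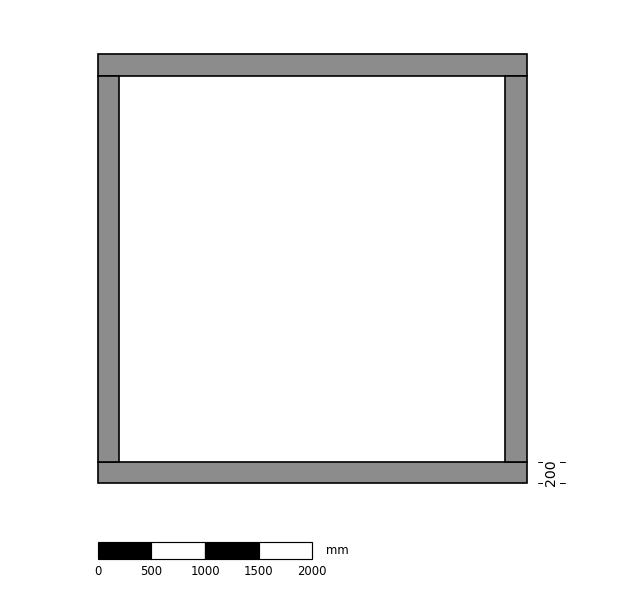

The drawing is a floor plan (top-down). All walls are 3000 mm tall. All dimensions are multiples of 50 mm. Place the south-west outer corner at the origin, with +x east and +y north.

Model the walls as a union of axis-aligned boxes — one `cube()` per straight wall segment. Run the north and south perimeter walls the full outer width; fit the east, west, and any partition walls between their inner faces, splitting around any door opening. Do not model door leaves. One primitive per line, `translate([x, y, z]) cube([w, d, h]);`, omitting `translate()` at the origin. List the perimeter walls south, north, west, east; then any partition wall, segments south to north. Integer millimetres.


cube([4000, 200, 3000]);
translate([0, 3800, 0]) cube([4000, 200, 3000]);
translate([0, 200, 0]) cube([200, 3600, 3000]);
translate([3800, 200, 0]) cube([200, 3600, 3000]);
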